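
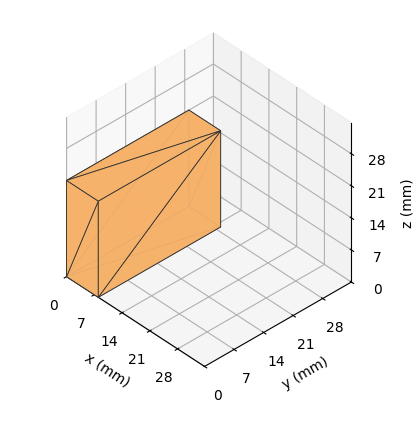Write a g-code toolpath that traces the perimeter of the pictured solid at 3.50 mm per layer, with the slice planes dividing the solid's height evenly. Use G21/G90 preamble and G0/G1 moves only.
Reading the render: the shape is a rectangular box, roughly 8 × 29 mm footprint and 21 mm tall (dimensions read to the nearest mm from the axis ticks). For the g-code, the solid's height is divided into equal slices at the stated Δz and each level perimeter traced with G1 moves after a G0 lift.

; perimeter-only toolpath
G21 ; units = mm
G90 ; absolute positioning
G28 ; home
; layer 1
G0 Z3.50
G0 X0.00 Y0.00
G1 X8.00 Y0.00
G1 X8.00 Y29.00
G1 X0.00 Y29.00
G1 X0.00 Y0.00
; layer 2
G0 Z7.00
G0 X0.00 Y0.00
G1 X8.00 Y0.00
G1 X8.00 Y29.00
G1 X0.00 Y29.00
G1 X0.00 Y0.00
; layer 3
G0 Z10.50
G0 X0.00 Y0.00
G1 X8.00 Y0.00
G1 X8.00 Y29.00
G1 X0.00 Y29.00
G1 X0.00 Y0.00
; layer 4
G0 Z14.00
G0 X0.00 Y0.00
G1 X8.00 Y0.00
G1 X8.00 Y29.00
G1 X0.00 Y29.00
G1 X0.00 Y0.00
; layer 5
G0 Z17.50
G0 X0.00 Y0.00
G1 X8.00 Y0.00
G1 X8.00 Y29.00
G1 X0.00 Y29.00
G1 X0.00 Y0.00
; layer 6
G0 Z21.00
G0 X0.00 Y0.00
G1 X8.00 Y0.00
G1 X8.00 Y29.00
G1 X0.00 Y29.00
G1 X0.00 Y0.00
M2 ; end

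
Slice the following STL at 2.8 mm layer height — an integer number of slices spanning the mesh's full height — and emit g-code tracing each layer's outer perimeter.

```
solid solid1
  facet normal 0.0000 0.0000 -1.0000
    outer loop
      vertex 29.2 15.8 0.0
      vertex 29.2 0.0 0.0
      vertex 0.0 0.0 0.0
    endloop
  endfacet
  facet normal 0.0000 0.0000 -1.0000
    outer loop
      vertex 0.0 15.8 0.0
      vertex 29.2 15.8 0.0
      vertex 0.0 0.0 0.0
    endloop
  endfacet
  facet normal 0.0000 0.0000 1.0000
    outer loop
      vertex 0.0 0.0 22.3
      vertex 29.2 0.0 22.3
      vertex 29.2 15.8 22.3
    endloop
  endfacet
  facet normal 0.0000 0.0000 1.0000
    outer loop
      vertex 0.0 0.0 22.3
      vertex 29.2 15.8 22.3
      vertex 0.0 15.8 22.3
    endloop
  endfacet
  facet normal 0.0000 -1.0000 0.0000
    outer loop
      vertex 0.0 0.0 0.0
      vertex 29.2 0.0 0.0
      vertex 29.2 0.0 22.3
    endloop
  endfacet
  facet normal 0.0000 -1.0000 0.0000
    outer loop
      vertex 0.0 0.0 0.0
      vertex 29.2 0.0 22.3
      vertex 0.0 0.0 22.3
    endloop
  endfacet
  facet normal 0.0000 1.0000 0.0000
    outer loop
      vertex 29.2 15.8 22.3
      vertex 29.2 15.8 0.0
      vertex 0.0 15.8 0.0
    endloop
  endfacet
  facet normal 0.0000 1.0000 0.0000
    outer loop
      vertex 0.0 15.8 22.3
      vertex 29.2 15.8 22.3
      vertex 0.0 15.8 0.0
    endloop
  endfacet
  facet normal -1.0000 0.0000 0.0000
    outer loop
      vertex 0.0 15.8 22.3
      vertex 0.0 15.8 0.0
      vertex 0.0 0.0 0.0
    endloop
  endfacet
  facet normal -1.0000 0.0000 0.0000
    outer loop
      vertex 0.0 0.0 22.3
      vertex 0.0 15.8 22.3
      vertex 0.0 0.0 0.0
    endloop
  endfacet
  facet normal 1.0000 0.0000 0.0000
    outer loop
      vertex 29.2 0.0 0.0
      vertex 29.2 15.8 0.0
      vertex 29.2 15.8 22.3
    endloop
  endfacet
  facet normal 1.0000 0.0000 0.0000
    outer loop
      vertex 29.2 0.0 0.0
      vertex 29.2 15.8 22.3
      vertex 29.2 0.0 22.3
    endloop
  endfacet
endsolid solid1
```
; perimeter-only toolpath
G21 ; units = mm
G90 ; absolute positioning
G28 ; home
; layer 1
G0 Z2.8
G0 X0.0 Y0.0
G1 X29.2 Y0.0
G1 X29.2 Y15.8
G1 X0.0 Y15.8
G1 X0.0 Y0.0
; layer 2
G0 Z5.6
G0 X0.0 Y0.0
G1 X29.2 Y0.0
G1 X29.2 Y15.8
G1 X0.0 Y15.8
G1 X0.0 Y0.0
; layer 3
G0 Z8.4
G0 X0.0 Y0.0
G1 X29.2 Y0.0
G1 X29.2 Y15.8
G1 X0.0 Y15.8
G1 X0.0 Y0.0
; layer 4
G0 Z11.2
G0 X0.0 Y0.0
G1 X29.2 Y0.0
G1 X29.2 Y15.8
G1 X0.0 Y15.8
G1 X0.0 Y0.0
; layer 5
G0 Z13.9
G0 X0.0 Y0.0
G1 X29.2 Y0.0
G1 X29.2 Y15.8
G1 X0.0 Y15.8
G1 X0.0 Y0.0
; layer 6
G0 Z16.7
G0 X0.0 Y0.0
G1 X29.2 Y0.0
G1 X29.2 Y15.8
G1 X0.0 Y15.8
G1 X0.0 Y0.0
; layer 7
G0 Z19.5
G0 X0.0 Y0.0
G1 X29.2 Y0.0
G1 X29.2 Y15.8
G1 X0.0 Y15.8
G1 X0.0 Y0.0
; layer 8
G0 Z22.3
G0 X0.0 Y0.0
G1 X29.2 Y0.0
G1 X29.2 Y15.8
G1 X0.0 Y15.8
G1 X0.0 Y0.0
M2 ; end

The solid is a rectangular box, roughly 29.2 × 15.8 mm footprint and 22.3 mm tall. Slicing at Δz = 2.8 mm — 8 equal slices spanning the solid's height, so layer i sits at z = i·h/8 — gives 8 non-empty perimeters. Each is a 4-segment closed polygon; G0 lifts to the layer z and rapids to the start vertex, then G1 traces the edges.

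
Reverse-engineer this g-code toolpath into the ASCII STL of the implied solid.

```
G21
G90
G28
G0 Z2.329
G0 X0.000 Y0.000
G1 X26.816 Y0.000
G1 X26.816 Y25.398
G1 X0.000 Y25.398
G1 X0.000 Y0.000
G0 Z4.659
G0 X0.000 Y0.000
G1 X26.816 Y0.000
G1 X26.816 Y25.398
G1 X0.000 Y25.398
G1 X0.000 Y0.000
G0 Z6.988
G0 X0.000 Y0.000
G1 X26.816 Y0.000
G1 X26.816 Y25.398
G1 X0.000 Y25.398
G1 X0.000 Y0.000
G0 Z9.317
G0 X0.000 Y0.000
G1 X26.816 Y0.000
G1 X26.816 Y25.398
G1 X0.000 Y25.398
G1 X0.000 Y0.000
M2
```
solid part
  facet normal 0.0000 0.0000 -1.0000
    outer loop
      vertex 26.816 25.398 0.000
      vertex 26.816 0.000 0.000
      vertex 0.000 0.000 0.000
    endloop
  endfacet
  facet normal 0.0000 0.0000 -1.0000
    outer loop
      vertex 0.000 25.398 0.000
      vertex 26.816 25.398 0.000
      vertex 0.000 0.000 0.000
    endloop
  endfacet
  facet normal 0.0000 0.0000 1.0000
    outer loop
      vertex 0.000 0.000 9.317
      vertex 26.816 0.000 9.317
      vertex 26.816 25.398 9.317
    endloop
  endfacet
  facet normal 0.0000 0.0000 1.0000
    outer loop
      vertex 0.000 0.000 9.317
      vertex 26.816 25.398 9.317
      vertex 0.000 25.398 9.317
    endloop
  endfacet
  facet normal 0.0000 -1.0000 0.0000
    outer loop
      vertex 0.000 0.000 0.000
      vertex 26.816 0.000 0.000
      vertex 26.816 0.000 9.317
    endloop
  endfacet
  facet normal 0.0000 -1.0000 0.0000
    outer loop
      vertex 0.000 0.000 0.000
      vertex 26.816 0.000 9.317
      vertex 0.000 0.000 9.317
    endloop
  endfacet
  facet normal 0.0000 1.0000 0.0000
    outer loop
      vertex 26.816 25.398 9.317
      vertex 26.816 25.398 0.000
      vertex 0.000 25.398 0.000
    endloop
  endfacet
  facet normal 0.0000 1.0000 0.0000
    outer loop
      vertex 0.000 25.398 9.317
      vertex 26.816 25.398 9.317
      vertex 0.000 25.398 0.000
    endloop
  endfacet
  facet normal -1.0000 0.0000 0.0000
    outer loop
      vertex 0.000 25.398 9.317
      vertex 0.000 25.398 0.000
      vertex 0.000 0.000 0.000
    endloop
  endfacet
  facet normal -1.0000 0.0000 0.0000
    outer loop
      vertex 0.000 0.000 9.317
      vertex 0.000 25.398 9.317
      vertex 0.000 0.000 0.000
    endloop
  endfacet
  facet normal 1.0000 0.0000 0.0000
    outer loop
      vertex 26.816 0.000 0.000
      vertex 26.816 25.398 0.000
      vertex 26.816 25.398 9.317
    endloop
  endfacet
  facet normal 1.0000 0.0000 0.0000
    outer loop
      vertex 26.816 0.000 0.000
      vertex 26.816 25.398 9.317
      vertex 26.816 0.000 9.317
    endloop
  endfacet
endsolid part

The G0 Z moves step by Δz≈2.329 mm. Every layer's G1 loop is the same polygon, so the solid is a straight extrusion of it from z=0 to z≈9.32. Closing with flat bottom and top caps and triangulating gives 12 facets — a rectangular box, roughly 26.8 × 25.4 mm footprint and 9.32 mm tall.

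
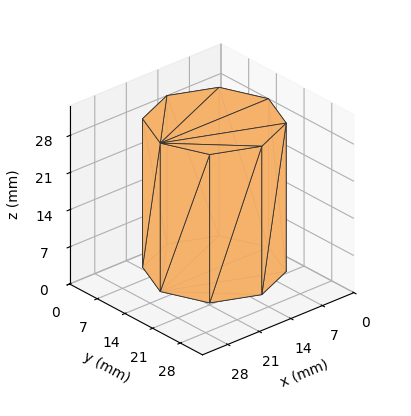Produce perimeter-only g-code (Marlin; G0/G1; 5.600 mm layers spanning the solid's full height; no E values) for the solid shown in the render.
Reading the render: the shape is a regular 8-sided prism (a cylinder approximated with 8 flat sides), circumscribed radius ≈ 12 mm, height ≈ 28 mm (dimensions read to the nearest mm from the axis ticks). For the g-code, the solid's height is divided into equal slices at the stated Δz and each level perimeter traced with G1 moves after a G0 lift.

; perimeter-only toolpath
G21 ; units = mm
G90 ; absolute positioning
G28 ; home
; layer 1
G0 Z5.600
G0 X24.000 Y12.000
G1 X20.485 Y20.485
G1 X12.000 Y24.000
G1 X3.515 Y20.485
G1 X0.000 Y12.000
G1 X3.515 Y3.515
G1 X12.000 Y0.000
G1 X20.485 Y3.515
G1 X24.000 Y12.000
; layer 2
G0 Z11.200
G0 X24.000 Y12.000
G1 X20.485 Y20.485
G1 X12.000 Y24.000
G1 X3.515 Y20.485
G1 X0.000 Y12.000
G1 X3.515 Y3.515
G1 X12.000 Y0.000
G1 X20.485 Y3.515
G1 X24.000 Y12.000
; layer 3
G0 Z16.800
G0 X24.000 Y12.000
G1 X20.485 Y20.485
G1 X12.000 Y24.000
G1 X3.515 Y20.485
G1 X0.000 Y12.000
G1 X3.515 Y3.515
G1 X12.000 Y0.000
G1 X20.485 Y3.515
G1 X24.000 Y12.000
; layer 4
G0 Z22.400
G0 X24.000 Y12.000
G1 X20.485 Y20.485
G1 X12.000 Y24.000
G1 X3.515 Y20.485
G1 X0.000 Y12.000
G1 X3.515 Y3.515
G1 X12.000 Y0.000
G1 X20.485 Y3.515
G1 X24.000 Y12.000
; layer 5
G0 Z28.000
G0 X24.000 Y12.000
G1 X20.485 Y20.485
G1 X12.000 Y24.000
G1 X3.515 Y20.485
G1 X0.000 Y12.000
G1 X3.515 Y3.515
G1 X12.000 Y0.000
G1 X20.485 Y3.515
G1 X24.000 Y12.000
M2 ; end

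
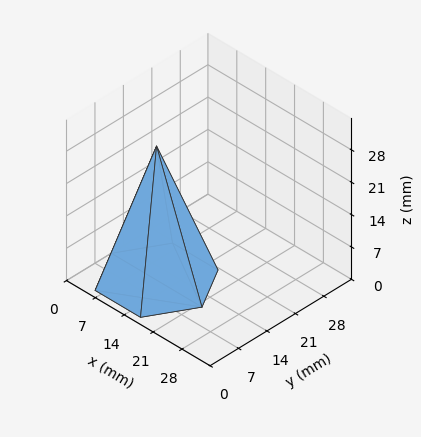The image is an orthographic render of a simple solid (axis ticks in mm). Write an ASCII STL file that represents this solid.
Reading the render: the shape is a regular 6-sided pyramid, base circumscribed radius ≈ 11 mm, apex at z ≈ 29 mm (dimensions read to the nearest mm from the axis ticks). For the STL, each face is triangulated and given an outward normal.

solid part
  facet normal 0.0000 0.0000 -1.0000
    outer loop
      vertex 5.50 20.53 0.00
      vertex 16.50 20.53 0.00
      vertex 22.00 11.00 0.00
    endloop
  endfacet
  facet normal 0.0000 0.0000 -1.0000
    outer loop
      vertex 0.00 11.00 0.00
      vertex 5.50 20.53 0.00
      vertex 22.00 11.00 0.00
    endloop
  endfacet
  facet normal 0.0000 0.0000 -1.0000
    outer loop
      vertex 5.50 1.47 0.00
      vertex 0.00 11.00 0.00
      vertex 22.00 11.00 0.00
    endloop
  endfacet
  facet normal 0.0000 0.0000 -1.0000
    outer loop
      vertex 16.50 1.47 0.00
      vertex 5.50 1.47 0.00
      vertex 22.00 11.00 0.00
    endloop
  endfacet
  facet normal 0.8228 0.4749 0.3121
    outer loop
      vertex 22.00 11.00 0.00
      vertex 16.50 20.53 0.00
      vertex 11.00 11.00 29.00
    endloop
  endfacet
  facet normal 0.0000 0.9500 0.3122
    outer loop
      vertex 16.50 20.53 0.00
      vertex 5.50 20.53 0.00
      vertex 11.00 11.00 29.00
    endloop
  endfacet
  facet normal -0.8228 0.4749 0.3121
    outer loop
      vertex 5.50 20.53 0.00
      vertex 0.00 11.00 0.00
      vertex 11.00 11.00 29.00
    endloop
  endfacet
  facet normal -0.8228 -0.4749 0.3121
    outer loop
      vertex 0.00 11.00 0.00
      vertex 5.50 1.47 0.00
      vertex 11.00 11.00 29.00
    endloop
  endfacet
  facet normal 0.0000 -0.9500 0.3122
    outer loop
      vertex 5.50 1.47 0.00
      vertex 16.50 1.47 0.00
      vertex 11.00 11.00 29.00
    endloop
  endfacet
  facet normal 0.8228 -0.4749 0.3121
    outer loop
      vertex 16.50 1.47 0.00
      vertex 22.00 11.00 0.00
      vertex 11.00 11.00 29.00
    endloop
  endfacet
endsolid part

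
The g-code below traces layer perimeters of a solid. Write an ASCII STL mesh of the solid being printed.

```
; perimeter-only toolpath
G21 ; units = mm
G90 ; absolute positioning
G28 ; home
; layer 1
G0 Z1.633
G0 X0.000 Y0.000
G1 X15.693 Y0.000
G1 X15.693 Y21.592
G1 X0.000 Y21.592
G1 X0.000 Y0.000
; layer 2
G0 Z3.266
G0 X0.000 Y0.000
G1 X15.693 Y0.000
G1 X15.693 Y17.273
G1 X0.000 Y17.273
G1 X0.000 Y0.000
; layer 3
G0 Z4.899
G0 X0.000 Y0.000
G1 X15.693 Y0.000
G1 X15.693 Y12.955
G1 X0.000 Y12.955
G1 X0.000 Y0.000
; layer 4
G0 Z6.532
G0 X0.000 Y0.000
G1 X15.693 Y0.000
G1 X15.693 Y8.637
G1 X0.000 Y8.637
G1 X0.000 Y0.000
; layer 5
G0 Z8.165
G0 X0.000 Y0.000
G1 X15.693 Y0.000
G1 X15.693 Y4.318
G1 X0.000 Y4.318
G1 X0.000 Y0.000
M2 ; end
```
solid part
  facet normal 0.0000 0.0000 -1.0000
    outer loop
      vertex 15.693 25.910 0.000
      vertex 15.693 0.000 0.000
      vertex 0.000 0.000 0.000
    endloop
  endfacet
  facet normal 0.0000 0.0000 -1.0000
    outer loop
      vertex 0.000 25.910 0.000
      vertex 15.693 25.910 0.000
      vertex 0.000 0.000 0.000
    endloop
  endfacet
  facet normal 0.0000 -1.0000 0.0000
    outer loop
      vertex 0.000 0.000 0.000
      vertex 15.693 0.000 0.000
      vertex 15.693 0.000 9.798
    endloop
  endfacet
  facet normal 0.0000 -1.0000 0.0000
    outer loop
      vertex 0.000 0.000 0.000
      vertex 15.693 0.000 9.798
      vertex 0.000 0.000 9.798
    endloop
  endfacet
  facet normal 0.0000 0.3537 0.9354
    outer loop
      vertex 0.000 0.000 9.798
      vertex 15.693 0.000 9.798
      vertex 15.693 25.910 0.000
    endloop
  endfacet
  facet normal 0.0000 0.3537 0.9354
    outer loop
      vertex 0.000 0.000 9.798
      vertex 15.693 25.910 0.000
      vertex 0.000 25.910 0.000
    endloop
  endfacet
  facet normal -1.0000 0.0000 0.0000
    outer loop
      vertex 0.000 0.000 9.798
      vertex 0.000 25.910 0.000
      vertex 0.000 0.000 0.000
    endloop
  endfacet
  facet normal 1.0000 0.0000 0.0000
    outer loop
      vertex 15.693 0.000 0.000
      vertex 15.693 25.910 0.000
      vertex 15.693 0.000 9.798
    endloop
  endfacet
endsolid part

The G0 Z moves step by Δz≈1.633 mm. The G1 loops shrink linearly with z, so the solid tapers from its base footprint up to z≈9.8. Closing with a flat bottom cap and the tapered top and triangulating gives 8 facets — a wedge (ramp): 15.7 × 25.9 mm base, rising to 9.8 mm along the y=0 edge and sloping linearly to z=0 at y=25.9.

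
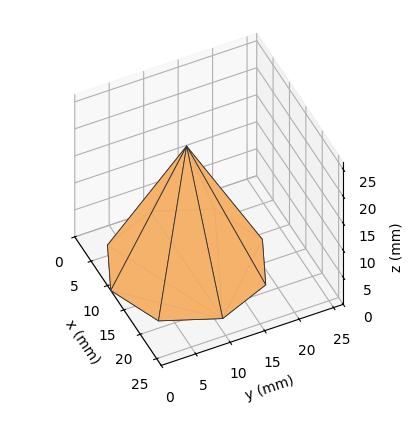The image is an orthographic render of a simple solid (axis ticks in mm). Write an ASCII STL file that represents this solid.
Reading the render: the shape is a regular 8-sided pyramid, base circumscribed radius ≈ 11 mm, apex at z ≈ 22 mm (dimensions read to the nearest mm from the axis ticks). For the STL, each face is triangulated and given an outward normal.

solid part
  facet normal 0.0000 0.0000 -1.0000
    outer loop
      vertex 11.00 22.00 0.00
      vertex 18.78 18.78 0.00
      vertex 22.00 11.00 0.00
    endloop
  endfacet
  facet normal 0.0000 0.0000 -1.0000
    outer loop
      vertex 3.22 18.78 0.00
      vertex 11.00 22.00 0.00
      vertex 22.00 11.00 0.00
    endloop
  endfacet
  facet normal 0.0000 0.0000 -1.0000
    outer loop
      vertex 0.00 11.00 0.00
      vertex 3.22 18.78 0.00
      vertex 22.00 11.00 0.00
    endloop
  endfacet
  facet normal 0.0000 0.0000 -1.0000
    outer loop
      vertex 3.22 3.22 0.00
      vertex 0.00 11.00 0.00
      vertex 22.00 11.00 0.00
    endloop
  endfacet
  facet normal 0.0000 0.0000 -1.0000
    outer loop
      vertex 11.00 0.00 0.00
      vertex 3.22 3.22 0.00
      vertex 22.00 11.00 0.00
    endloop
  endfacet
  facet normal 0.0000 0.0000 -1.0000
    outer loop
      vertex 18.78 3.22 0.00
      vertex 11.00 0.00 0.00
      vertex 22.00 11.00 0.00
    endloop
  endfacet
  facet normal 0.8388 0.3472 0.4194
    outer loop
      vertex 22.00 11.00 0.00
      vertex 18.78 18.78 0.00
      vertex 11.00 11.00 22.00
    endloop
  endfacet
  facet normal 0.3472 0.8388 0.4194
    outer loop
      vertex 18.78 18.78 0.00
      vertex 11.00 22.00 0.00
      vertex 11.00 11.00 22.00
    endloop
  endfacet
  facet normal -0.3472 0.8388 0.4194
    outer loop
      vertex 11.00 22.00 0.00
      vertex 3.22 18.78 0.00
      vertex 11.00 11.00 22.00
    endloop
  endfacet
  facet normal -0.8388 0.3472 0.4194
    outer loop
      vertex 3.22 18.78 0.00
      vertex 0.00 11.00 0.00
      vertex 11.00 11.00 22.00
    endloop
  endfacet
  facet normal -0.8388 -0.3472 0.4194
    outer loop
      vertex 0.00 11.00 0.00
      vertex 3.22 3.22 0.00
      vertex 11.00 11.00 22.00
    endloop
  endfacet
  facet normal -0.3472 -0.8388 0.4194
    outer loop
      vertex 3.22 3.22 0.00
      vertex 11.00 0.00 0.00
      vertex 11.00 11.00 22.00
    endloop
  endfacet
  facet normal 0.3472 -0.8388 0.4194
    outer loop
      vertex 11.00 0.00 0.00
      vertex 18.78 3.22 0.00
      vertex 11.00 11.00 22.00
    endloop
  endfacet
  facet normal 0.8388 -0.3472 0.4194
    outer loop
      vertex 18.78 3.22 0.00
      vertex 22.00 11.00 0.00
      vertex 11.00 11.00 22.00
    endloop
  endfacet
endsolid part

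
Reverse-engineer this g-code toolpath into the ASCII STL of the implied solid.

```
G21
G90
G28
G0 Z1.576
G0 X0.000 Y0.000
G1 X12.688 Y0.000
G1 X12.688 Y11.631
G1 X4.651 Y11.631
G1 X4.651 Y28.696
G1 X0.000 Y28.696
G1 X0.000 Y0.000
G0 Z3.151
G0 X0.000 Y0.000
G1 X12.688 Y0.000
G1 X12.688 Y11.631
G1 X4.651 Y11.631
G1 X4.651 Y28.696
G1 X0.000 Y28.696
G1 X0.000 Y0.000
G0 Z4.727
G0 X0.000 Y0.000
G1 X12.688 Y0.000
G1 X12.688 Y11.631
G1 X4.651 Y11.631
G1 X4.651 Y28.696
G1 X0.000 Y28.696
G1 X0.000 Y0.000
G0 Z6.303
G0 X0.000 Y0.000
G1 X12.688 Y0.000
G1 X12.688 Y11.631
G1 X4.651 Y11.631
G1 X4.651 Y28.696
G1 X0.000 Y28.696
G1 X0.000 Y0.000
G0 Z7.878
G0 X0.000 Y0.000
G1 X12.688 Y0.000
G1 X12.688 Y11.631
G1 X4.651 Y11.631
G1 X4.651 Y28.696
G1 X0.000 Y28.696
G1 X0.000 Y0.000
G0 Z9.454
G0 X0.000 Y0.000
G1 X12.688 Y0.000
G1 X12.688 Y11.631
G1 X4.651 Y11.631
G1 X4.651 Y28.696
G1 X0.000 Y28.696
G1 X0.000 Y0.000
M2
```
solid part
  facet normal 0.0000 0.0000 -1.0000
    outer loop
      vertex 12.688 11.631 0.000
      vertex 12.688 0.000 0.000
      vertex 0.000 0.000 0.000
    endloop
  endfacet
  facet normal 0.0000 0.0000 -1.0000
    outer loop
      vertex 4.651 11.631 0.000
      vertex 12.688 11.631 0.000
      vertex 0.000 0.000 0.000
    endloop
  endfacet
  facet normal 0.0000 0.0000 -1.0000
    outer loop
      vertex 4.651 28.696 0.000
      vertex 4.651 11.631 0.000
      vertex 0.000 0.000 0.000
    endloop
  endfacet
  facet normal 0.0000 0.0000 -1.0000
    outer loop
      vertex 0.000 28.696 0.000
      vertex 4.651 28.696 0.000
      vertex 0.000 0.000 0.000
    endloop
  endfacet
  facet normal 0.0000 0.0000 1.0000
    outer loop
      vertex 0.000 0.000 9.454
      vertex 12.688 0.000 9.454
      vertex 12.688 11.631 9.454
    endloop
  endfacet
  facet normal 0.0000 0.0000 1.0000
    outer loop
      vertex 0.000 0.000 9.454
      vertex 12.688 11.631 9.454
      vertex 4.651 11.631 9.454
    endloop
  endfacet
  facet normal 0.0000 0.0000 1.0000
    outer loop
      vertex 0.000 0.000 9.454
      vertex 4.651 11.631 9.454
      vertex 4.651 28.696 9.454
    endloop
  endfacet
  facet normal 0.0000 0.0000 1.0000
    outer loop
      vertex 0.000 0.000 9.454
      vertex 4.651 28.696 9.454
      vertex 0.000 28.696 9.454
    endloop
  endfacet
  facet normal 0.0000 -1.0000 0.0000
    outer loop
      vertex 0.000 0.000 0.000
      vertex 12.688 0.000 0.000
      vertex 12.688 0.000 9.454
    endloop
  endfacet
  facet normal 0.0000 -1.0000 0.0000
    outer loop
      vertex 0.000 0.000 0.000
      vertex 12.688 0.000 9.454
      vertex 0.000 0.000 9.454
    endloop
  endfacet
  facet normal 1.0000 0.0000 0.0000
    outer loop
      vertex 12.688 0.000 0.000
      vertex 12.688 11.631 0.000
      vertex 12.688 11.631 9.454
    endloop
  endfacet
  facet normal 1.0000 0.0000 0.0000
    outer loop
      vertex 12.688 0.000 0.000
      vertex 12.688 11.631 9.454
      vertex 12.688 0.000 9.454
    endloop
  endfacet
  facet normal 0.0000 1.0000 0.0000
    outer loop
      vertex 12.688 11.631 0.000
      vertex 4.651 11.631 0.000
      vertex 4.651 11.631 9.454
    endloop
  endfacet
  facet normal 0.0000 1.0000 0.0000
    outer loop
      vertex 12.688 11.631 0.000
      vertex 4.651 11.631 9.454
      vertex 12.688 11.631 9.454
    endloop
  endfacet
  facet normal 1.0000 0.0000 0.0000
    outer loop
      vertex 4.651 11.631 0.000
      vertex 4.651 28.696 0.000
      vertex 4.651 28.696 9.454
    endloop
  endfacet
  facet normal 1.0000 0.0000 0.0000
    outer loop
      vertex 4.651 11.631 0.000
      vertex 4.651 28.696 9.454
      vertex 4.651 11.631 9.454
    endloop
  endfacet
  facet normal 0.0000 1.0000 0.0000
    outer loop
      vertex 4.651 28.696 0.000
      vertex 0.000 28.696 0.000
      vertex 0.000 28.696 9.454
    endloop
  endfacet
  facet normal 0.0000 1.0000 0.0000
    outer loop
      vertex 4.651 28.696 0.000
      vertex 0.000 28.696 9.454
      vertex 4.651 28.696 9.454
    endloop
  endfacet
  facet normal -1.0000 0.0000 0.0000
    outer loop
      vertex 0.000 28.696 0.000
      vertex 0.000 0.000 0.000
      vertex 0.000 0.000 9.454
    endloop
  endfacet
  facet normal -1.0000 0.0000 0.0000
    outer loop
      vertex 0.000 28.696 0.000
      vertex 0.000 0.000 9.454
      vertex 0.000 28.696 9.454
    endloop
  endfacet
endsolid part

The G0 Z moves step by Δz≈1.576 mm. Every layer's G1 loop is the same polygon, so the solid is a straight extrusion of it from z=0 to z≈9.45. Closing with flat bottom and top caps and triangulating gives 20 facets — an L-shaped prism: outer 12.7 × 28.7 mm, arm thicknesses ≈ 11.6 mm (horizontal) and 4.65 mm (vertical), extruded 9.45 mm in z.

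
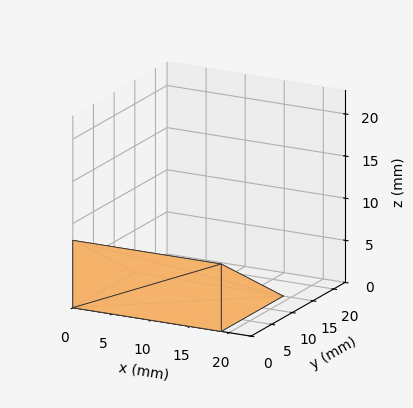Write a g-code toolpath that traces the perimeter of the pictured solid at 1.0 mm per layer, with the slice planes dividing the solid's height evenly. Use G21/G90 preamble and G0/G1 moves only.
Reading the render: the shape is a wedge (ramp): 19 × 15 mm base, rising to 8 mm along the y=0 edge and sloping linearly to z=0 at y=15 (dimensions read to the nearest mm from the axis ticks). For the g-code, the solid's height is divided into equal slices at the stated Δz and each level perimeter traced with G1 moves after a G0 lift.

; perimeter-only toolpath
G21 ; units = mm
G90 ; absolute positioning
G28 ; home
; layer 1
G0 Z1.0
G0 X0.0 Y0.0
G1 X19.0 Y0.0
G1 X19.0 Y13.1
G1 X0.0 Y13.1
G1 X0.0 Y0.0
; layer 2
G0 Z2.0
G0 X0.0 Y0.0
G1 X19.0 Y0.0
G1 X19.0 Y11.2
G1 X0.0 Y11.2
G1 X0.0 Y0.0
; layer 3
G0 Z3.0
G0 X0.0 Y0.0
G1 X19.0 Y0.0
G1 X19.0 Y9.4
G1 X0.0 Y9.4
G1 X0.0 Y0.0
; layer 4
G0 Z4.0
G0 X0.0 Y0.0
G1 X19.0 Y0.0
G1 X19.0 Y7.5
G1 X0.0 Y7.5
G1 X0.0 Y0.0
; layer 5
G0 Z5.0
G0 X0.0 Y0.0
G1 X19.0 Y0.0
G1 X19.0 Y5.6
G1 X0.0 Y5.6
G1 X0.0 Y0.0
; layer 6
G0 Z6.0
G0 X0.0 Y0.0
G1 X19.0 Y0.0
G1 X19.0 Y3.8
G1 X0.0 Y3.8
G1 X0.0 Y0.0
; layer 7
G0 Z7.0
G0 X0.0 Y0.0
G1 X19.0 Y0.0
G1 X19.0 Y1.9
G1 X0.0 Y1.9
G1 X0.0 Y0.0
M2 ; end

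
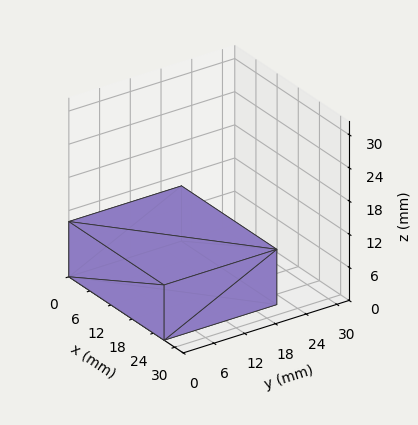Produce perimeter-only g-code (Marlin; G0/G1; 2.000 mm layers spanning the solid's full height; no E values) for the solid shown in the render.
Reading the render: the shape is a rectangular box, roughly 27 × 22 mm footprint and 10 mm tall (dimensions read to the nearest mm from the axis ticks). For the g-code, the solid's height is divided into equal slices at the stated Δz and each level perimeter traced with G1 moves after a G0 lift.

; perimeter-only toolpath
G21 ; units = mm
G90 ; absolute positioning
G28 ; home
; layer 1
G0 Z2.000
G0 X0.000 Y0.000
G1 X27.000 Y0.000
G1 X27.000 Y22.000
G1 X0.000 Y22.000
G1 X0.000 Y0.000
; layer 2
G0 Z4.000
G0 X0.000 Y0.000
G1 X27.000 Y0.000
G1 X27.000 Y22.000
G1 X0.000 Y22.000
G1 X0.000 Y0.000
; layer 3
G0 Z6.000
G0 X0.000 Y0.000
G1 X27.000 Y0.000
G1 X27.000 Y22.000
G1 X0.000 Y22.000
G1 X0.000 Y0.000
; layer 4
G0 Z8.000
G0 X0.000 Y0.000
G1 X27.000 Y0.000
G1 X27.000 Y22.000
G1 X0.000 Y22.000
G1 X0.000 Y0.000
; layer 5
G0 Z10.000
G0 X0.000 Y0.000
G1 X27.000 Y0.000
G1 X27.000 Y22.000
G1 X0.000 Y22.000
G1 X0.000 Y0.000
M2 ; end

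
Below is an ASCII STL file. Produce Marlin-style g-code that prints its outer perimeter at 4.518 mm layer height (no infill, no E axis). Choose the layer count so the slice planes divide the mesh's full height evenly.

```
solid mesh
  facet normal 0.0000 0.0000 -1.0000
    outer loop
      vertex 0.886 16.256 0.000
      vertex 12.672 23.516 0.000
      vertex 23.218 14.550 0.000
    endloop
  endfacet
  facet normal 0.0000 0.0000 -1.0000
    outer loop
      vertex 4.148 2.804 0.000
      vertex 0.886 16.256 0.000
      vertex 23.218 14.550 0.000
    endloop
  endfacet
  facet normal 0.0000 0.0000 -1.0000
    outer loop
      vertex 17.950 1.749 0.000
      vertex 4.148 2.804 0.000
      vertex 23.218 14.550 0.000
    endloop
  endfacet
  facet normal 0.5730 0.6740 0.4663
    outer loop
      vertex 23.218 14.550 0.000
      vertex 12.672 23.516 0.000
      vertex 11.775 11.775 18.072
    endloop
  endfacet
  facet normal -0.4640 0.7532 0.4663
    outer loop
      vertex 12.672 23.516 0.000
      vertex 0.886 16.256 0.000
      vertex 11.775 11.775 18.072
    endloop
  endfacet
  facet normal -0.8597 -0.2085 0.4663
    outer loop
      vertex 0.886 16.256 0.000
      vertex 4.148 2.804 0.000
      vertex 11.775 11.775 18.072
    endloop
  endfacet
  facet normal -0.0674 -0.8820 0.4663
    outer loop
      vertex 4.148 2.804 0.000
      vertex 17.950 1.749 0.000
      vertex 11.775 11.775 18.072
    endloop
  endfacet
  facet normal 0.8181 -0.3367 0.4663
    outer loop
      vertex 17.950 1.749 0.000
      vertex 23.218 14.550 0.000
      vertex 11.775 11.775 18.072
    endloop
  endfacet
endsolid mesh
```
; perimeter-only toolpath
G21 ; units = mm
G90 ; absolute positioning
G28 ; home
; layer 1
G0 Z4.518
G0 X20.357 Y13.856
G1 X12.448 Y20.581
G1 X3.608 Y15.136
G1 X6.055 Y5.047
G1 X16.406 Y4.255
G1 X20.357 Y13.856
; layer 2
G0 Z9.036
G0 X17.497 Y13.163
G1 X12.224 Y17.645
G1 X6.330 Y14.015
G1 X7.962 Y7.290
G1 X14.863 Y6.762
G1 X17.497 Y13.163
; layer 3
G0 Z13.554
G0 X14.636 Y12.469
G1 X11.999 Y14.710
G1 X9.053 Y12.895
G1 X9.868 Y9.532
G1 X13.319 Y9.269
G1 X14.636 Y12.469
M2 ; end

The solid is a regular 5-sided pyramid, base circumscribed radius ≈ 11.8 mm, apex at z ≈ 18.1 mm. Slicing at Δz = 4.518 mm — 4 equal slices spanning the solid's height, so layer i sits at z = i·h/4 — gives 3 non-empty perimeters. Each is a 5-segment closed polygon; G0 lifts to the layer z and rapids to the start vertex, then G1 traces the edges. The cross-section shrinks linearly with z (the slice at the apex is degenerate and omitted).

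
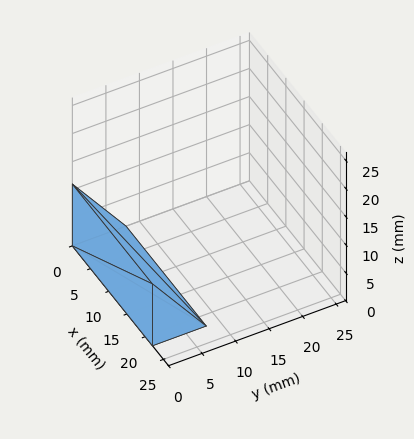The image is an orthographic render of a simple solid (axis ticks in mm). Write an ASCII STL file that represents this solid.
Reading the render: the shape is a wedge (ramp): 22 × 8 mm base, rising to 11 mm along the y=0 edge and sloping linearly to z=0 at y=8 (dimensions read to the nearest mm from the axis ticks). For the STL, each face is triangulated and given an outward normal.

solid part
  facet normal 0.0000 0.0000 -1.0000
    outer loop
      vertex 22.0 8.0 0.0
      vertex 22.0 0.0 0.0
      vertex 0.0 0.0 0.0
    endloop
  endfacet
  facet normal 0.0000 0.0000 -1.0000
    outer loop
      vertex 0.0 8.0 0.0
      vertex 22.0 8.0 0.0
      vertex 0.0 0.0 0.0
    endloop
  endfacet
  facet normal 0.0000 -1.0000 0.0000
    outer loop
      vertex 0.0 0.0 0.0
      vertex 22.0 0.0 0.0
      vertex 22.0 0.0 11.0
    endloop
  endfacet
  facet normal 0.0000 -1.0000 0.0000
    outer loop
      vertex 0.0 0.0 0.0
      vertex 22.0 0.0 11.0
      vertex 0.0 0.0 11.0
    endloop
  endfacet
  facet normal 0.0000 0.8087 0.5882
    outer loop
      vertex 0.0 0.0 11.0
      vertex 22.0 0.0 11.0
      vertex 22.0 8.0 0.0
    endloop
  endfacet
  facet normal 0.0000 0.8087 0.5882
    outer loop
      vertex 0.0 0.0 11.0
      vertex 22.0 8.0 0.0
      vertex 0.0 8.0 0.0
    endloop
  endfacet
  facet normal -1.0000 0.0000 0.0000
    outer loop
      vertex 0.0 0.0 11.0
      vertex 0.0 8.0 0.0
      vertex 0.0 0.0 0.0
    endloop
  endfacet
  facet normal 1.0000 0.0000 0.0000
    outer loop
      vertex 22.0 0.0 0.0
      vertex 22.0 8.0 0.0
      vertex 22.0 0.0 11.0
    endloop
  endfacet
endsolid part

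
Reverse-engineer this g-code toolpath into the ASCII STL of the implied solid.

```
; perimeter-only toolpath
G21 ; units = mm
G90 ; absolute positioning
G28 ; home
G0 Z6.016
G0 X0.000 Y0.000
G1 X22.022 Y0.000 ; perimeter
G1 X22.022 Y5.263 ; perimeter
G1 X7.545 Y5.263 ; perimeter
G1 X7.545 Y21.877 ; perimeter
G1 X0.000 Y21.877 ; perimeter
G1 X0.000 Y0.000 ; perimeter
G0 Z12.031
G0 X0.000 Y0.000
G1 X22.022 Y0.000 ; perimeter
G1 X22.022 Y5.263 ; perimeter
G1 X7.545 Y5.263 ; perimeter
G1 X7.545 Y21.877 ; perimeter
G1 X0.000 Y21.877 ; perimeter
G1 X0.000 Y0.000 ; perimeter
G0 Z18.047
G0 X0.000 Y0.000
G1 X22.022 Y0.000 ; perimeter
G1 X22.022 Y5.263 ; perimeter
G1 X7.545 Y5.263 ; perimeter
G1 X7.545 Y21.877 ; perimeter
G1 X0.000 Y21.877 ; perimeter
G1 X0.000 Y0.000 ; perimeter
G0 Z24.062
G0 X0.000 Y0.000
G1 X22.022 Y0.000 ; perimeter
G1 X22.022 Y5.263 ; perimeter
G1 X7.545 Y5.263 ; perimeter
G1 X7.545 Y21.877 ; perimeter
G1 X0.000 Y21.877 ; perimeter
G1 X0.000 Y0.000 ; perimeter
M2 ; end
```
solid part
  facet normal 0.0000 0.0000 -1.0000
    outer loop
      vertex 22.022 5.263 0.000
      vertex 22.022 0.000 0.000
      vertex 0.000 0.000 0.000
    endloop
  endfacet
  facet normal 0.0000 0.0000 -1.0000
    outer loop
      vertex 7.545 5.263 0.000
      vertex 22.022 5.263 0.000
      vertex 0.000 0.000 0.000
    endloop
  endfacet
  facet normal 0.0000 0.0000 -1.0000
    outer loop
      vertex 7.545 21.877 0.000
      vertex 7.545 5.263 0.000
      vertex 0.000 0.000 0.000
    endloop
  endfacet
  facet normal 0.0000 0.0000 -1.0000
    outer loop
      vertex 0.000 21.877 0.000
      vertex 7.545 21.877 0.000
      vertex 0.000 0.000 0.000
    endloop
  endfacet
  facet normal 0.0000 0.0000 1.0000
    outer loop
      vertex 0.000 0.000 24.062
      vertex 22.022 0.000 24.062
      vertex 22.022 5.263 24.062
    endloop
  endfacet
  facet normal 0.0000 0.0000 1.0000
    outer loop
      vertex 0.000 0.000 24.062
      vertex 22.022 5.263 24.062
      vertex 7.545 5.263 24.062
    endloop
  endfacet
  facet normal 0.0000 0.0000 1.0000
    outer loop
      vertex 0.000 0.000 24.062
      vertex 7.545 5.263 24.062
      vertex 7.545 21.877 24.062
    endloop
  endfacet
  facet normal 0.0000 0.0000 1.0000
    outer loop
      vertex 0.000 0.000 24.062
      vertex 7.545 21.877 24.062
      vertex 0.000 21.877 24.062
    endloop
  endfacet
  facet normal 0.0000 -1.0000 0.0000
    outer loop
      vertex 0.000 0.000 0.000
      vertex 22.022 0.000 0.000
      vertex 22.022 0.000 24.062
    endloop
  endfacet
  facet normal 0.0000 -1.0000 0.0000
    outer loop
      vertex 0.000 0.000 0.000
      vertex 22.022 0.000 24.062
      vertex 0.000 0.000 24.062
    endloop
  endfacet
  facet normal 1.0000 0.0000 0.0000
    outer loop
      vertex 22.022 0.000 0.000
      vertex 22.022 5.263 0.000
      vertex 22.022 5.263 24.062
    endloop
  endfacet
  facet normal 1.0000 0.0000 0.0000
    outer loop
      vertex 22.022 0.000 0.000
      vertex 22.022 5.263 24.062
      vertex 22.022 0.000 24.062
    endloop
  endfacet
  facet normal 0.0000 1.0000 0.0000
    outer loop
      vertex 22.022 5.263 0.000
      vertex 7.545 5.263 0.000
      vertex 7.545 5.263 24.062
    endloop
  endfacet
  facet normal 0.0000 1.0000 0.0000
    outer loop
      vertex 22.022 5.263 0.000
      vertex 7.545 5.263 24.062
      vertex 22.022 5.263 24.062
    endloop
  endfacet
  facet normal 1.0000 0.0000 0.0000
    outer loop
      vertex 7.545 5.263 0.000
      vertex 7.545 21.877 0.000
      vertex 7.545 21.877 24.062
    endloop
  endfacet
  facet normal 1.0000 0.0000 0.0000
    outer loop
      vertex 7.545 5.263 0.000
      vertex 7.545 21.877 24.062
      vertex 7.545 5.263 24.062
    endloop
  endfacet
  facet normal 0.0000 1.0000 0.0000
    outer loop
      vertex 7.545 21.877 0.000
      vertex 0.000 21.877 0.000
      vertex 0.000 21.877 24.062
    endloop
  endfacet
  facet normal 0.0000 1.0000 0.0000
    outer loop
      vertex 7.545 21.877 0.000
      vertex 0.000 21.877 24.062
      vertex 7.545 21.877 24.062
    endloop
  endfacet
  facet normal -1.0000 0.0000 0.0000
    outer loop
      vertex 0.000 21.877 0.000
      vertex 0.000 0.000 0.000
      vertex 0.000 0.000 24.062
    endloop
  endfacet
  facet normal -1.0000 0.0000 0.0000
    outer loop
      vertex 0.000 21.877 0.000
      vertex 0.000 0.000 24.062
      vertex 0.000 21.877 24.062
    endloop
  endfacet
endsolid part

The G0 Z moves step by Δz≈6.016 mm. Every layer's G1 loop is the same polygon, so the solid is a straight extrusion of it from z=0 to z≈24.1. Closing with flat bottom and top caps and triangulating gives 20 facets — an L-shaped prism: outer 22 × 21.9 mm, arm thicknesses ≈ 5.26 mm (horizontal) and 7.54 mm (vertical), extruded 24.1 mm in z.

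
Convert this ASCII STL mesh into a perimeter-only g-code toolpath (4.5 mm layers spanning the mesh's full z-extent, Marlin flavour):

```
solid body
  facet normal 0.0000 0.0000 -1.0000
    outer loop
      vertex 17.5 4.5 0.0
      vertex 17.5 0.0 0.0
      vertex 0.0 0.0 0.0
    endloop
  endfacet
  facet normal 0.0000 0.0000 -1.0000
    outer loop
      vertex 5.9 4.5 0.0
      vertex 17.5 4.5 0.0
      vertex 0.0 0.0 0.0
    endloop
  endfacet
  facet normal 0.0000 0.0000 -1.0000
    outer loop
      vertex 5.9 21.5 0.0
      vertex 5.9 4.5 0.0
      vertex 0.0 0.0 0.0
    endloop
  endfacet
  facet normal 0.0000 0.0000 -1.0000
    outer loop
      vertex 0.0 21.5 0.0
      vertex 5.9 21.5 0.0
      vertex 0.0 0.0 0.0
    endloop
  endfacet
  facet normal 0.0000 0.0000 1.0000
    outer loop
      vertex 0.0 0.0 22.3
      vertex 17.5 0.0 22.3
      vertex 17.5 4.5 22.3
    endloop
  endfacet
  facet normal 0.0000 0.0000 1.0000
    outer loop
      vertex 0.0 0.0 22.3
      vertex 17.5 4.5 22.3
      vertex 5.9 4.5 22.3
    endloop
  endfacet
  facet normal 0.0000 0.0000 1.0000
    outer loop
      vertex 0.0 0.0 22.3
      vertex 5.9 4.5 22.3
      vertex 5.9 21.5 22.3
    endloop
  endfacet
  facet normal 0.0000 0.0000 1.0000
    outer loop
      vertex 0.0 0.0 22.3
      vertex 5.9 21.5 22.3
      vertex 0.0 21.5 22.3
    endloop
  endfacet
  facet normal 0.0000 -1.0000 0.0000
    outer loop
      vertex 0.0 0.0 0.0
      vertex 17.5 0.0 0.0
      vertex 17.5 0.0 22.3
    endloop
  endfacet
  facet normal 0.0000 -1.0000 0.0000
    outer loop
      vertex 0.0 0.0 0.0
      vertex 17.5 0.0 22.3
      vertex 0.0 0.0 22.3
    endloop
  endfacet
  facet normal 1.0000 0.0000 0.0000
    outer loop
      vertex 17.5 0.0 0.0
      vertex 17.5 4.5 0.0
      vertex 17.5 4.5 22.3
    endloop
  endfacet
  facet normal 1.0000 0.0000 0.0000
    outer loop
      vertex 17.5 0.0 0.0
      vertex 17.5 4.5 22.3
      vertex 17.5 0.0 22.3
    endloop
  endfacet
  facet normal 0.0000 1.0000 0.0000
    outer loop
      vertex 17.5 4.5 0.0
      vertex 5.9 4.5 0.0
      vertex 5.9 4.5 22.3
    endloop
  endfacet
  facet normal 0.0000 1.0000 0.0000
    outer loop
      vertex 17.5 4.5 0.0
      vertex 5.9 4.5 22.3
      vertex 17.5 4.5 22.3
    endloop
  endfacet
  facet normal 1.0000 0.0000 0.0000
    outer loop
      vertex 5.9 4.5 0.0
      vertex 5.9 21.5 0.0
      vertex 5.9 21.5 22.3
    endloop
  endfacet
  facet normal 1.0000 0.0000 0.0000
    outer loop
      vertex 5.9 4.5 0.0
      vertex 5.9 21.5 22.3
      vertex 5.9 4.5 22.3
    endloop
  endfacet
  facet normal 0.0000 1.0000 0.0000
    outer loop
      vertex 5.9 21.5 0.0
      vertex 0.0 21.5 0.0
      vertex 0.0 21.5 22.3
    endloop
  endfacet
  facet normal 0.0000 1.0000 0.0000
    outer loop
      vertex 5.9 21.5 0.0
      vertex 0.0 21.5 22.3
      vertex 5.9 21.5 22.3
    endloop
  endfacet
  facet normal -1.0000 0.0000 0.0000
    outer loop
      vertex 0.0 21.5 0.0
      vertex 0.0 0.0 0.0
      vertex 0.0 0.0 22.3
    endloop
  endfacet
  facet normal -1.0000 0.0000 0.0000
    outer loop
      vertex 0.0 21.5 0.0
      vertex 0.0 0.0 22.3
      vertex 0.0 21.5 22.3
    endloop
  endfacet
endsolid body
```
; perimeter-only toolpath
G21 ; units = mm
G90 ; absolute positioning
G28 ; home
; layer 1
G0 Z4.5
G0 X0.0 Y0.0
G1 X17.5 Y0.0
G1 X17.5 Y4.5
G1 X5.9 Y4.5
G1 X5.9 Y21.5
G1 X0.0 Y21.5
G1 X0.0 Y0.0
; layer 2
G0 Z8.9
G0 X0.0 Y0.0
G1 X17.5 Y0.0
G1 X17.5 Y4.5
G1 X5.9 Y4.5
G1 X5.9 Y21.5
G1 X0.0 Y21.5
G1 X0.0 Y0.0
; layer 3
G0 Z13.4
G0 X0.0 Y0.0
G1 X17.5 Y0.0
G1 X17.5 Y4.5
G1 X5.9 Y4.5
G1 X5.9 Y21.5
G1 X0.0 Y21.5
G1 X0.0 Y0.0
; layer 4
G0 Z17.8
G0 X0.0 Y0.0
G1 X17.5 Y0.0
G1 X17.5 Y4.5
G1 X5.9 Y4.5
G1 X5.9 Y21.5
G1 X0.0 Y21.5
G1 X0.0 Y0.0
; layer 5
G0 Z22.3
G0 X0.0 Y0.0
G1 X17.5 Y0.0
G1 X17.5 Y4.5
G1 X5.9 Y4.5
G1 X5.9 Y21.5
G1 X0.0 Y21.5
G1 X0.0 Y0.0
M2 ; end

The solid is an L-shaped prism: outer 17.5 × 21.5 mm, arm thicknesses ≈ 4.5 mm (horizontal) and 5.9 mm (vertical), extruded 22.3 mm in z. Slicing at Δz = 4.5 mm — 5 equal slices spanning the solid's height, so layer i sits at z = i·h/5 — gives 5 non-empty perimeters. Each is a 6-segment closed polygon; G0 lifts to the layer z and rapids to the start vertex, then G1 traces the edges.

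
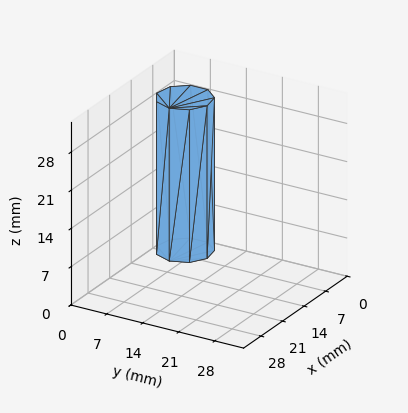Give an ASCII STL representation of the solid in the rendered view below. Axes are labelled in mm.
Reading the render: the shape is a regular 9-sided prism (a cylinder approximated with 9 flat sides), circumscribed radius ≈ 5 mm, height ≈ 28 mm (dimensions read to the nearest mm from the axis ticks). For the STL, each face is triangulated and given an outward normal.

solid part
  facet normal 0.0000 0.0000 -1.0000
    outer loop
      vertex 5.9 9.9 0.0
      vertex 8.8 8.2 0.0
      vertex 10.0 5.0 0.0
    endloop
  endfacet
  facet normal 0.0000 0.0000 -1.0000
    outer loop
      vertex 2.5 9.3 0.0
      vertex 5.9 9.9 0.0
      vertex 10.0 5.0 0.0
    endloop
  endfacet
  facet normal 0.0000 0.0000 -1.0000
    outer loop
      vertex 0.3 6.7 0.0
      vertex 2.5 9.3 0.0
      vertex 10.0 5.0 0.0
    endloop
  endfacet
  facet normal 0.0000 0.0000 -1.0000
    outer loop
      vertex 0.3 3.3 0.0
      vertex 0.3 6.7 0.0
      vertex 10.0 5.0 0.0
    endloop
  endfacet
  facet normal 0.0000 0.0000 -1.0000
    outer loop
      vertex 2.5 0.7 0.0
      vertex 0.3 3.3 0.0
      vertex 10.0 5.0 0.0
    endloop
  endfacet
  facet normal 0.0000 0.0000 -1.0000
    outer loop
      vertex 5.9 0.1 0.0
      vertex 2.5 0.7 0.0
      vertex 10.0 5.0 0.0
    endloop
  endfacet
  facet normal 0.0000 0.0000 -1.0000
    outer loop
      vertex 8.8 1.8 0.0
      vertex 5.9 0.1 0.0
      vertex 10.0 5.0 0.0
    endloop
  endfacet
  facet normal 0.0000 0.0000 1.0000
    outer loop
      vertex 10.0 5.0 28.0
      vertex 8.8 8.2 28.0
      vertex 5.9 9.9 28.0
    endloop
  endfacet
  facet normal 0.0000 0.0000 1.0000
    outer loop
      vertex 10.0 5.0 28.0
      vertex 5.9 9.9 28.0
      vertex 2.5 9.3 28.0
    endloop
  endfacet
  facet normal 0.0000 0.0000 1.0000
    outer loop
      vertex 10.0 5.0 28.0
      vertex 2.5 9.3 28.0
      vertex 0.3 6.7 28.0
    endloop
  endfacet
  facet normal 0.0000 0.0000 1.0000
    outer loop
      vertex 10.0 5.0 28.0
      vertex 0.3 6.7 28.0
      vertex 0.3 3.3 28.0
    endloop
  endfacet
  facet normal 0.0000 0.0000 1.0000
    outer loop
      vertex 10.0 5.0 28.0
      vertex 0.3 3.3 28.0
      vertex 2.5 0.7 28.0
    endloop
  endfacet
  facet normal 0.0000 0.0000 1.0000
    outer loop
      vertex 10.0 5.0 28.0
      vertex 2.5 0.7 28.0
      vertex 5.9 0.1 28.0
    endloop
  endfacet
  facet normal 0.0000 0.0000 1.0000
    outer loop
      vertex 10.0 5.0 28.0
      vertex 5.9 0.1 28.0
      vertex 8.8 1.8 28.0
    endloop
  endfacet
  facet normal 0.9363 0.3511 0.0000
    outer loop
      vertex 10.0 5.0 0.0
      vertex 8.8 8.2 0.0
      vertex 8.8 8.2 28.0
    endloop
  endfacet
  facet normal 0.9363 0.3511 0.0000
    outer loop
      vertex 10.0 5.0 0.0
      vertex 8.8 8.2 28.0
      vertex 10.0 5.0 28.0
    endloop
  endfacet
  facet normal 0.5057 0.8627 0.0000
    outer loop
      vertex 8.8 8.2 0.0
      vertex 5.9 9.9 0.0
      vertex 5.9 9.9 28.0
    endloop
  endfacet
  facet normal 0.5057 0.8627 0.0000
    outer loop
      vertex 8.8 8.2 0.0
      vertex 5.9 9.9 28.0
      vertex 8.8 8.2 28.0
    endloop
  endfacet
  facet normal -0.1738 0.9848 0.0000
    outer loop
      vertex 5.9 9.9 0.0
      vertex 2.5 9.3 0.0
      vertex 2.5 9.3 28.0
    endloop
  endfacet
  facet normal -0.1738 0.9848 0.0000
    outer loop
      vertex 5.9 9.9 0.0
      vertex 2.5 9.3 28.0
      vertex 5.9 9.9 28.0
    endloop
  endfacet
  facet normal -0.7634 0.6459 0.0000
    outer loop
      vertex 2.5 9.3 0.0
      vertex 0.3 6.7 0.0
      vertex 0.3 6.7 28.0
    endloop
  endfacet
  facet normal -0.7634 0.6459 0.0000
    outer loop
      vertex 2.5 9.3 0.0
      vertex 0.3 6.7 28.0
      vertex 2.5 9.3 28.0
    endloop
  endfacet
  facet normal -1.0000 0.0000 0.0000
    outer loop
      vertex 0.3 6.7 0.0
      vertex 0.3 3.3 0.0
      vertex 0.3 3.3 28.0
    endloop
  endfacet
  facet normal -1.0000 0.0000 0.0000
    outer loop
      vertex 0.3 6.7 0.0
      vertex 0.3 3.3 28.0
      vertex 0.3 6.7 28.0
    endloop
  endfacet
  facet normal -0.7634 -0.6459 0.0000
    outer loop
      vertex 0.3 3.3 0.0
      vertex 2.5 0.7 0.0
      vertex 2.5 0.7 28.0
    endloop
  endfacet
  facet normal -0.7634 -0.6459 0.0000
    outer loop
      vertex 0.3 3.3 0.0
      vertex 2.5 0.7 28.0
      vertex 0.3 3.3 28.0
    endloop
  endfacet
  facet normal -0.1738 -0.9848 0.0000
    outer loop
      vertex 2.5 0.7 0.0
      vertex 5.9 0.1 0.0
      vertex 5.9 0.1 28.0
    endloop
  endfacet
  facet normal -0.1738 -0.9848 0.0000
    outer loop
      vertex 2.5 0.7 0.0
      vertex 5.9 0.1 28.0
      vertex 2.5 0.7 28.0
    endloop
  endfacet
  facet normal 0.5057 -0.8627 0.0000
    outer loop
      vertex 5.9 0.1 0.0
      vertex 8.8 1.8 0.0
      vertex 8.8 1.8 28.0
    endloop
  endfacet
  facet normal 0.5057 -0.8627 0.0000
    outer loop
      vertex 5.9 0.1 0.0
      vertex 8.8 1.8 28.0
      vertex 5.9 0.1 28.0
    endloop
  endfacet
  facet normal 0.9363 -0.3511 0.0000
    outer loop
      vertex 8.8 1.8 0.0
      vertex 10.0 5.0 0.0
      vertex 10.0 5.0 28.0
    endloop
  endfacet
  facet normal 0.9363 -0.3511 0.0000
    outer loop
      vertex 8.8 1.8 0.0
      vertex 10.0 5.0 28.0
      vertex 8.8 1.8 28.0
    endloop
  endfacet
endsolid part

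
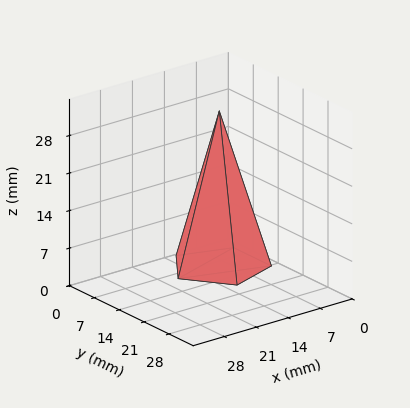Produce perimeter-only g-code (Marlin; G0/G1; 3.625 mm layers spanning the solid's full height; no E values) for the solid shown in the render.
Reading the render: the shape is a regular 5-sided pyramid, base circumscribed radius ≈ 9 mm, apex at z ≈ 29 mm (dimensions read to the nearest mm from the axis ticks). For the g-code, the solid's height is divided into equal slices at the stated Δz and each level perimeter traced with G1 moves after a G0 lift.

; perimeter-only toolpath
G21 ; units = mm
G90 ; absolute positioning
G28 ; home
; layer 1
G0 Z3.625
G0 X16.875 Y9.000
G1 X11.433 Y16.490
G1 X2.629 Y13.629
G1 X2.629 Y4.371
G1 X11.433 Y1.510
G1 X16.875 Y9.000
; layer 2
G0 Z7.250
G0 X15.750 Y9.000
G1 X11.086 Y15.420
G1 X3.539 Y12.967
G1 X3.539 Y5.032
G1 X11.086 Y2.580
G1 X15.750 Y9.000
; layer 3
G0 Z10.875
G0 X14.625 Y9.000
G1 X10.738 Y14.350
G1 X4.449 Y12.306
G1 X4.449 Y5.694
G1 X10.738 Y3.650
G1 X14.625 Y9.000
; layer 4
G0 Z14.500
G0 X13.500 Y9.000
G1 X10.390 Y13.280
G1 X5.359 Y11.645
G1 X5.359 Y6.355
G1 X10.390 Y4.720
G1 X13.500 Y9.000
; layer 5
G0 Z18.125
G0 X12.375 Y9.000
G1 X10.043 Y12.210
G1 X6.270 Y10.984
G1 X6.270 Y7.016
G1 X10.043 Y5.790
G1 X12.375 Y9.000
; layer 6
G0 Z21.750
G0 X11.250 Y9.000
G1 X9.695 Y11.140
G1 X7.180 Y10.322
G1 X7.180 Y7.678
G1 X9.695 Y6.860
G1 X11.250 Y9.000
; layer 7
G0 Z25.375
G0 X10.125 Y9.000
G1 X9.348 Y10.070
G1 X8.090 Y9.661
G1 X8.090 Y8.339
G1 X9.348 Y7.930
G1 X10.125 Y9.000
M2 ; end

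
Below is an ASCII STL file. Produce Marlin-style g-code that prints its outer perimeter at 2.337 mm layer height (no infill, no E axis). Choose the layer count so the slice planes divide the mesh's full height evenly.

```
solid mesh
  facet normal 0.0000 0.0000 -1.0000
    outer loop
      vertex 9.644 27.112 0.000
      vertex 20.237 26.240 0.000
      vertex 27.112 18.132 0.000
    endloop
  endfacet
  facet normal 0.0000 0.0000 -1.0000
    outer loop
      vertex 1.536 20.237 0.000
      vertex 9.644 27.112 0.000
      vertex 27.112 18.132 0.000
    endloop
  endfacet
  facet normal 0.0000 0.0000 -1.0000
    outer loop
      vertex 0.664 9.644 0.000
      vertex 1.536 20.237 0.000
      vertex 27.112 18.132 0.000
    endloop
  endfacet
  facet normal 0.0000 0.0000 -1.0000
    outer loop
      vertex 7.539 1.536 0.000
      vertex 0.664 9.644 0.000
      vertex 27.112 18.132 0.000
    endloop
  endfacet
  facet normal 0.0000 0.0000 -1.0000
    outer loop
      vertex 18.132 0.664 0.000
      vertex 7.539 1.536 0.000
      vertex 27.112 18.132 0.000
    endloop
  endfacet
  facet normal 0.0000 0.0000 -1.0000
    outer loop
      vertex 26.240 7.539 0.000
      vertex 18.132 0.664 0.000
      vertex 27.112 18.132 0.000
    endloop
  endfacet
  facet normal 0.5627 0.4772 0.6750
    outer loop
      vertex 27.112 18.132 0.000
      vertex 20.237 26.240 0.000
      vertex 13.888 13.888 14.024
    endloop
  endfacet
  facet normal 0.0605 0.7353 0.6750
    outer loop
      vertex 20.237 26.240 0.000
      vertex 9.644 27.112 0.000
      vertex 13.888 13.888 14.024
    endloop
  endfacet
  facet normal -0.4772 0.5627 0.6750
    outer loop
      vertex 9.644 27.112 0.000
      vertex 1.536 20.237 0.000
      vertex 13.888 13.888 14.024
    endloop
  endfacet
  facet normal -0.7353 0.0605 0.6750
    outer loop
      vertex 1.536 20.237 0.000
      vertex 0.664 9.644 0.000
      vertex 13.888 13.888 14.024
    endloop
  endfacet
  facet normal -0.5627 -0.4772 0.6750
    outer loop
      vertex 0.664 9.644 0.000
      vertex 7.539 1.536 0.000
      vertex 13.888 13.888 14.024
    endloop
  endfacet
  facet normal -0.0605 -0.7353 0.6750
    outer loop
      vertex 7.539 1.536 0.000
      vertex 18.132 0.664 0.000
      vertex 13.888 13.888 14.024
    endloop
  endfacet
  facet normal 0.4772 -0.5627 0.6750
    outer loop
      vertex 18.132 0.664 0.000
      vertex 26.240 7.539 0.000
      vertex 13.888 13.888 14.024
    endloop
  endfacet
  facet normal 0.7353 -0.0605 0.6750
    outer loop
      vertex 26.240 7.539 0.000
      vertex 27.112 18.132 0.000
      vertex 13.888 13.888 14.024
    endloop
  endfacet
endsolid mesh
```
; perimeter-only toolpath
G21 ; units = mm
G90 ; absolute positioning
G28 ; home
; layer 1
G0 Z2.337
G0 X24.908 Y17.425
G1 X19.179 Y24.181
G1 X10.351 Y24.908
G1 X3.595 Y19.179
G1 X2.868 Y10.351
G1 X8.597 Y3.595
G1 X17.425 Y2.868
G1 X24.181 Y8.597
G1 X24.908 Y17.425
; layer 2
G0 Z4.675
G0 X22.704 Y16.717
G1 X18.121 Y22.123
G1 X11.059 Y22.704
G1 X5.653 Y18.121
G1 X5.072 Y11.059
G1 X9.655 Y5.653
G1 X16.717 Y5.072
G1 X22.123 Y9.655
G1 X22.704 Y16.717
; layer 3
G0 Z7.012
G0 X20.500 Y16.010
G1 X17.062 Y20.064
G1 X11.766 Y20.500
G1 X7.712 Y17.062
G1 X7.276 Y11.766
G1 X10.713 Y7.712
G1 X16.010 Y7.276
G1 X20.064 Y10.713
G1 X20.500 Y16.010
; layer 4
G0 Z9.349
G0 X18.296 Y15.303
G1 X16.004 Y18.005
G1 X12.473 Y18.296
G1 X9.771 Y16.004
G1 X9.480 Y12.473
G1 X11.772 Y9.771
G1 X15.303 Y9.480
G1 X18.005 Y11.772
G1 X18.296 Y15.303
; layer 5
G0 Z11.687
G0 X16.092 Y14.595
G1 X14.946 Y15.947
G1 X13.181 Y16.092
G1 X11.829 Y14.946
G1 X11.684 Y13.181
G1 X12.830 Y11.829
G1 X14.595 Y11.684
G1 X15.947 Y12.830
G1 X16.092 Y14.595
M2 ; end

The solid is a regular 8-sided pyramid, base circumscribed radius ≈ 13.9 mm, apex at z ≈ 14 mm. Slicing at Δz = 2.337 mm — 6 equal slices spanning the solid's height, so layer i sits at z = i·h/6 — gives 5 non-empty perimeters. Each is a 8-segment closed polygon; G0 lifts to the layer z and rapids to the start vertex, then G1 traces the edges. The cross-section shrinks linearly with z (the slice at the apex is degenerate and omitted).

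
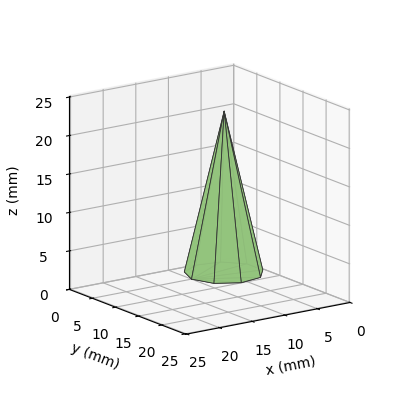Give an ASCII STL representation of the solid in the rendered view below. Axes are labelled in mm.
Reading the render: the shape is a regular 9-sided pyramid, base circumscribed radius ≈ 5 mm, apex at z ≈ 21 mm (dimensions read to the nearest mm from the axis ticks). For the STL, each face is triangulated and given an outward normal.

solid part
  facet normal 0.0000 0.0000 -1.0000
    outer loop
      vertex 5.87 9.92 0.00
      vertex 8.83 8.21 0.00
      vertex 10.00 5.00 0.00
    endloop
  endfacet
  facet normal 0.0000 0.0000 -1.0000
    outer loop
      vertex 2.50 9.33 0.00
      vertex 5.87 9.92 0.00
      vertex 10.00 5.00 0.00
    endloop
  endfacet
  facet normal 0.0000 0.0000 -1.0000
    outer loop
      vertex 0.30 6.71 0.00
      vertex 2.50 9.33 0.00
      vertex 10.00 5.00 0.00
    endloop
  endfacet
  facet normal 0.0000 0.0000 -1.0000
    outer loop
      vertex 0.30 3.29 0.00
      vertex 0.30 6.71 0.00
      vertex 10.00 5.00 0.00
    endloop
  endfacet
  facet normal 0.0000 0.0000 -1.0000
    outer loop
      vertex 2.50 0.67 0.00
      vertex 0.30 3.29 0.00
      vertex 10.00 5.00 0.00
    endloop
  endfacet
  facet normal 0.0000 0.0000 -1.0000
    outer loop
      vertex 5.87 0.08 0.00
      vertex 2.50 0.67 0.00
      vertex 10.00 5.00 0.00
    endloop
  endfacet
  facet normal 0.0000 0.0000 -1.0000
    outer loop
      vertex 8.83 1.79 0.00
      vertex 5.87 0.08 0.00
      vertex 10.00 5.00 0.00
    endloop
  endfacet
  facet normal 0.9169 0.3342 0.2183
    outer loop
      vertex 10.00 5.00 0.00
      vertex 8.83 8.21 0.00
      vertex 5.00 5.00 21.00
    endloop
  endfacet
  facet normal 0.4882 0.8450 0.2182
    outer loop
      vertex 8.83 8.21 0.00
      vertex 5.87 9.92 0.00
      vertex 5.00 5.00 21.00
    endloop
  endfacet
  facet normal -0.1683 0.9613 0.2182
    outer loop
      vertex 5.87 9.92 0.00
      vertex 2.50 9.33 0.00
      vertex 5.00 5.00 21.00
    endloop
  endfacet
  facet normal -0.7473 0.6275 0.2184
    outer loop
      vertex 2.50 9.33 0.00
      vertex 0.30 6.71 0.00
      vertex 5.00 5.00 21.00
    endloop
  endfacet
  facet normal -0.9759 0.0000 0.2184
    outer loop
      vertex 0.30 6.71 0.00
      vertex 0.30 3.29 0.00
      vertex 5.00 5.00 21.00
    endloop
  endfacet
  facet normal -0.7473 -0.6275 0.2184
    outer loop
      vertex 0.30 3.29 0.00
      vertex 2.50 0.67 0.00
      vertex 5.00 5.00 21.00
    endloop
  endfacet
  facet normal -0.1683 -0.9613 0.2182
    outer loop
      vertex 2.50 0.67 0.00
      vertex 5.87 0.08 0.00
      vertex 5.00 5.00 21.00
    endloop
  endfacet
  facet normal 0.4882 -0.8450 0.2182
    outer loop
      vertex 5.87 0.08 0.00
      vertex 8.83 1.79 0.00
      vertex 5.00 5.00 21.00
    endloop
  endfacet
  facet normal 0.9169 -0.3342 0.2183
    outer loop
      vertex 8.83 1.79 0.00
      vertex 10.00 5.00 0.00
      vertex 5.00 5.00 21.00
    endloop
  endfacet
endsolid part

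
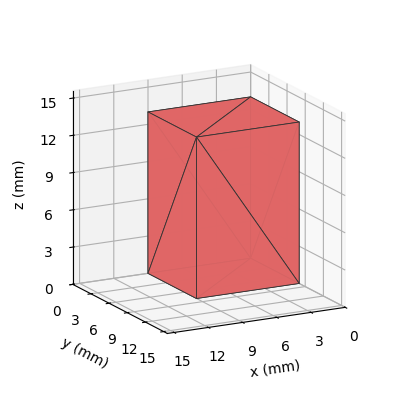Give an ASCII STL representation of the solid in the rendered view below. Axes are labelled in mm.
Reading the render: the shape is a rectangular box, roughly 9 × 8 mm footprint and 13 mm tall (dimensions read to the nearest mm from the axis ticks). For the STL, each face is triangulated and given an outward normal.

solid part
  facet normal 0.0000 0.0000 -1.0000
    outer loop
      vertex 9.0 8.0 0.0
      vertex 9.0 0.0 0.0
      vertex 0.0 0.0 0.0
    endloop
  endfacet
  facet normal 0.0000 0.0000 -1.0000
    outer loop
      vertex 0.0 8.0 0.0
      vertex 9.0 8.0 0.0
      vertex 0.0 0.0 0.0
    endloop
  endfacet
  facet normal 0.0000 0.0000 1.0000
    outer loop
      vertex 0.0 0.0 13.0
      vertex 9.0 0.0 13.0
      vertex 9.0 8.0 13.0
    endloop
  endfacet
  facet normal 0.0000 0.0000 1.0000
    outer loop
      vertex 0.0 0.0 13.0
      vertex 9.0 8.0 13.0
      vertex 0.0 8.0 13.0
    endloop
  endfacet
  facet normal 0.0000 -1.0000 0.0000
    outer loop
      vertex 0.0 0.0 0.0
      vertex 9.0 0.0 0.0
      vertex 9.0 0.0 13.0
    endloop
  endfacet
  facet normal 0.0000 -1.0000 0.0000
    outer loop
      vertex 0.0 0.0 0.0
      vertex 9.0 0.0 13.0
      vertex 0.0 0.0 13.0
    endloop
  endfacet
  facet normal 0.0000 1.0000 0.0000
    outer loop
      vertex 9.0 8.0 13.0
      vertex 9.0 8.0 0.0
      vertex 0.0 8.0 0.0
    endloop
  endfacet
  facet normal 0.0000 1.0000 0.0000
    outer loop
      vertex 0.0 8.0 13.0
      vertex 9.0 8.0 13.0
      vertex 0.0 8.0 0.0
    endloop
  endfacet
  facet normal -1.0000 0.0000 0.0000
    outer loop
      vertex 0.0 8.0 13.0
      vertex 0.0 8.0 0.0
      vertex 0.0 0.0 0.0
    endloop
  endfacet
  facet normal -1.0000 0.0000 0.0000
    outer loop
      vertex 0.0 0.0 13.0
      vertex 0.0 8.0 13.0
      vertex 0.0 0.0 0.0
    endloop
  endfacet
  facet normal 1.0000 0.0000 0.0000
    outer loop
      vertex 9.0 0.0 0.0
      vertex 9.0 8.0 0.0
      vertex 9.0 8.0 13.0
    endloop
  endfacet
  facet normal 1.0000 0.0000 0.0000
    outer loop
      vertex 9.0 0.0 0.0
      vertex 9.0 8.0 13.0
      vertex 9.0 0.0 13.0
    endloop
  endfacet
endsolid part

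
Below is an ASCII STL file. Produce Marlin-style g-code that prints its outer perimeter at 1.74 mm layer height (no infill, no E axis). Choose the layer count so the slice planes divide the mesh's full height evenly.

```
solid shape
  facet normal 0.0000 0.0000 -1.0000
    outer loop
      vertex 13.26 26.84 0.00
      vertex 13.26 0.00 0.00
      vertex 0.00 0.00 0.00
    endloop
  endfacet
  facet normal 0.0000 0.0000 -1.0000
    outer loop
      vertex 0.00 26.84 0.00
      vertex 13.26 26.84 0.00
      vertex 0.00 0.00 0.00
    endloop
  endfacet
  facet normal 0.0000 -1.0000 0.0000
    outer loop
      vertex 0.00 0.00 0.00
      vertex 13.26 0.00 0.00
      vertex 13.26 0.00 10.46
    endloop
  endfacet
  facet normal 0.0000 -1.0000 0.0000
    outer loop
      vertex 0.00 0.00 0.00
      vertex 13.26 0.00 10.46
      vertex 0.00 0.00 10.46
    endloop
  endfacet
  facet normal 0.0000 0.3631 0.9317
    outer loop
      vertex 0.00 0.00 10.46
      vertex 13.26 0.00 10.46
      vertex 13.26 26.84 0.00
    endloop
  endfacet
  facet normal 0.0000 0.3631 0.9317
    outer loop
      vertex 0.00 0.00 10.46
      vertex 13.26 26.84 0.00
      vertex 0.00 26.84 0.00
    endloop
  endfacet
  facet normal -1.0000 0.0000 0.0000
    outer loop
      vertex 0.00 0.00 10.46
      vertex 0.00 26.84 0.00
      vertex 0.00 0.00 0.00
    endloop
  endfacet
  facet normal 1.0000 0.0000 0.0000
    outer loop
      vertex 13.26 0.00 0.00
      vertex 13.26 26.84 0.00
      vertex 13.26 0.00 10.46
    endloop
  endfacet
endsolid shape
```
; perimeter-only toolpath
G21 ; units = mm
G90 ; absolute positioning
G28 ; home
; layer 1
G0 Z1.74
G0 X0.00 Y0.00
G1 X13.26 Y0.00
G1 X13.26 Y22.37
G1 X0.00 Y22.37
G1 X0.00 Y0.00
; layer 2
G0 Z3.49
G0 X0.00 Y0.00
G1 X13.26 Y0.00
G1 X13.26 Y17.89
G1 X0.00 Y17.89
G1 X0.00 Y0.00
; layer 3
G0 Z5.23
G0 X0.00 Y0.00
G1 X13.26 Y0.00
G1 X13.26 Y13.42
G1 X0.00 Y13.42
G1 X0.00 Y0.00
; layer 4
G0 Z6.97
G0 X0.00 Y0.00
G1 X13.26 Y0.00
G1 X13.26 Y8.95
G1 X0.00 Y8.95
G1 X0.00 Y0.00
; layer 5
G0 Z8.72
G0 X0.00 Y0.00
G1 X13.26 Y0.00
G1 X13.26 Y4.47
G1 X0.00 Y4.47
G1 X0.00 Y0.00
M2 ; end

The solid is a wedge (ramp): 13.3 × 26.8 mm base, rising to 10.5 mm along the y=0 edge and sloping linearly to z=0 at y=26.8. Slicing at Δz = 1.74 mm — 6 equal slices spanning the solid's height, so layer i sits at z = i·h/6 — gives 5 non-empty perimeters. Each is a 4-segment closed polygon; G0 lifts to the layer z and rapids to the start vertex, then G1 traces the edges. The cross-section shrinks linearly with z (the slice at the apex is degenerate and omitted).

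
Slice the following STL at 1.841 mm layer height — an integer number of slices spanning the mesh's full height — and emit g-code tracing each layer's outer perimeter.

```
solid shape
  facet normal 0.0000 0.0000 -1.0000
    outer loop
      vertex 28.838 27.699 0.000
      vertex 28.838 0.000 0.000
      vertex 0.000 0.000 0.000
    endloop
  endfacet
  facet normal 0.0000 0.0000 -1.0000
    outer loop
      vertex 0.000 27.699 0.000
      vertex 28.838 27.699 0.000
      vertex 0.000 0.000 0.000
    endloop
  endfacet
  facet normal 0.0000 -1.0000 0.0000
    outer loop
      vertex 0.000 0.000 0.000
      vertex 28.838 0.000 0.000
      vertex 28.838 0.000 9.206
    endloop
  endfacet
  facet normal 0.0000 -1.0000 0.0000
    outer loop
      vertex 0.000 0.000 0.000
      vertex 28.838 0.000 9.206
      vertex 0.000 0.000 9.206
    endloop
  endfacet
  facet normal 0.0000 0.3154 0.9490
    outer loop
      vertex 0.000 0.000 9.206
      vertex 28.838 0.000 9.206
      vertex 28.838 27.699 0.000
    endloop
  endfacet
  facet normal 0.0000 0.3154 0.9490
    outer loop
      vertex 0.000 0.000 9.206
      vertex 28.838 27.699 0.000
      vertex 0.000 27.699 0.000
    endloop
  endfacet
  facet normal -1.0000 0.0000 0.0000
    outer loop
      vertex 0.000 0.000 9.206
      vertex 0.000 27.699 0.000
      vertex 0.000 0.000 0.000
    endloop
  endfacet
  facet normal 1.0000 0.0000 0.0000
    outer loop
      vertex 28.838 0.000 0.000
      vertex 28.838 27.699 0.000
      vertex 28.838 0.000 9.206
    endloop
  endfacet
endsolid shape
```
; perimeter-only toolpath
G21 ; units = mm
G90 ; absolute positioning
G28 ; home
; layer 1
G0 Z1.841
G0 X0.000 Y0.000
G1 X28.838 Y0.000
G1 X28.838 Y22.159
G1 X0.000 Y22.159
G1 X0.000 Y0.000
; layer 2
G0 Z3.682
G0 X0.000 Y0.000
G1 X28.838 Y0.000
G1 X28.838 Y16.619
G1 X0.000 Y16.619
G1 X0.000 Y0.000
; layer 3
G0 Z5.524
G0 X0.000 Y0.000
G1 X28.838 Y0.000
G1 X28.838 Y11.080
G1 X0.000 Y11.080
G1 X0.000 Y0.000
; layer 4
G0 Z7.365
G0 X0.000 Y0.000
G1 X28.838 Y0.000
G1 X28.838 Y5.540
G1 X0.000 Y5.540
G1 X0.000 Y0.000
M2 ; end

The solid is a wedge (ramp): 28.8 × 27.7 mm base, rising to 9.21 mm along the y=0 edge and sloping linearly to z=0 at y=27.7. Slicing at Δz = 1.841 mm — 5 equal slices spanning the solid's height, so layer i sits at z = i·h/5 — gives 4 non-empty perimeters. Each is a 4-segment closed polygon; G0 lifts to the layer z and rapids to the start vertex, then G1 traces the edges. The cross-section shrinks linearly with z (the slice at the apex is degenerate and omitted).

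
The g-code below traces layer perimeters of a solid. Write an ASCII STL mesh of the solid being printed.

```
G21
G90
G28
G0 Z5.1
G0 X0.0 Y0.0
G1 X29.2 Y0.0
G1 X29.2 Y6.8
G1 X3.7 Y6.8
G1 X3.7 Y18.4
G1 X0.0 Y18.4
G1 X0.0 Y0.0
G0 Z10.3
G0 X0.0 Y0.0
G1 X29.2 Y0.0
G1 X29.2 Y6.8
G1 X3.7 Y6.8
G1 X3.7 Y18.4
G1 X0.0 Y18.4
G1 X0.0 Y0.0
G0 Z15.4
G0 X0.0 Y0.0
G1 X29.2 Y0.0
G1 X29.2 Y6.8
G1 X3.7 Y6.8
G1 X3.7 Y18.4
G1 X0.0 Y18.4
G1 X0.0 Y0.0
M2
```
solid part
  facet normal 0.0000 0.0000 -1.0000
    outer loop
      vertex 29.2 6.8 0.0
      vertex 29.2 0.0 0.0
      vertex 0.0 0.0 0.0
    endloop
  endfacet
  facet normal 0.0000 0.0000 -1.0000
    outer loop
      vertex 3.7 6.8 0.0
      vertex 29.2 6.8 0.0
      vertex 0.0 0.0 0.0
    endloop
  endfacet
  facet normal 0.0000 0.0000 -1.0000
    outer loop
      vertex 3.7 18.4 0.0
      vertex 3.7 6.8 0.0
      vertex 0.0 0.0 0.0
    endloop
  endfacet
  facet normal 0.0000 0.0000 -1.0000
    outer loop
      vertex 0.0 18.4 0.0
      vertex 3.7 18.4 0.0
      vertex 0.0 0.0 0.0
    endloop
  endfacet
  facet normal 0.0000 0.0000 1.0000
    outer loop
      vertex 0.0 0.0 15.4
      vertex 29.2 0.0 15.4
      vertex 29.2 6.8 15.4
    endloop
  endfacet
  facet normal 0.0000 0.0000 1.0000
    outer loop
      vertex 0.0 0.0 15.4
      vertex 29.2 6.8 15.4
      vertex 3.7 6.8 15.4
    endloop
  endfacet
  facet normal 0.0000 0.0000 1.0000
    outer loop
      vertex 0.0 0.0 15.4
      vertex 3.7 6.8 15.4
      vertex 3.7 18.4 15.4
    endloop
  endfacet
  facet normal 0.0000 0.0000 1.0000
    outer loop
      vertex 0.0 0.0 15.4
      vertex 3.7 18.4 15.4
      vertex 0.0 18.4 15.4
    endloop
  endfacet
  facet normal 0.0000 -1.0000 0.0000
    outer loop
      vertex 0.0 0.0 0.0
      vertex 29.2 0.0 0.0
      vertex 29.2 0.0 15.4
    endloop
  endfacet
  facet normal 0.0000 -1.0000 0.0000
    outer loop
      vertex 0.0 0.0 0.0
      vertex 29.2 0.0 15.4
      vertex 0.0 0.0 15.4
    endloop
  endfacet
  facet normal 1.0000 0.0000 0.0000
    outer loop
      vertex 29.2 0.0 0.0
      vertex 29.2 6.8 0.0
      vertex 29.2 6.8 15.4
    endloop
  endfacet
  facet normal 1.0000 0.0000 0.0000
    outer loop
      vertex 29.2 0.0 0.0
      vertex 29.2 6.8 15.4
      vertex 29.2 0.0 15.4
    endloop
  endfacet
  facet normal 0.0000 1.0000 0.0000
    outer loop
      vertex 29.2 6.8 0.0
      vertex 3.7 6.8 0.0
      vertex 3.7 6.8 15.4
    endloop
  endfacet
  facet normal 0.0000 1.0000 0.0000
    outer loop
      vertex 29.2 6.8 0.0
      vertex 3.7 6.8 15.4
      vertex 29.2 6.8 15.4
    endloop
  endfacet
  facet normal 1.0000 0.0000 0.0000
    outer loop
      vertex 3.7 6.8 0.0
      vertex 3.7 18.4 0.0
      vertex 3.7 18.4 15.4
    endloop
  endfacet
  facet normal 1.0000 0.0000 0.0000
    outer loop
      vertex 3.7 6.8 0.0
      vertex 3.7 18.4 15.4
      vertex 3.7 6.8 15.4
    endloop
  endfacet
  facet normal 0.0000 1.0000 0.0000
    outer loop
      vertex 3.7 18.4 0.0
      vertex 0.0 18.4 0.0
      vertex 0.0 18.4 15.4
    endloop
  endfacet
  facet normal 0.0000 1.0000 0.0000
    outer loop
      vertex 3.7 18.4 0.0
      vertex 0.0 18.4 15.4
      vertex 3.7 18.4 15.4
    endloop
  endfacet
  facet normal -1.0000 0.0000 0.0000
    outer loop
      vertex 0.0 18.4 0.0
      vertex 0.0 0.0 0.0
      vertex 0.0 0.0 15.4
    endloop
  endfacet
  facet normal -1.0000 0.0000 0.0000
    outer loop
      vertex 0.0 18.4 0.0
      vertex 0.0 0.0 15.4
      vertex 0.0 18.4 15.4
    endloop
  endfacet
endsolid part

The G0 Z moves step by Δz≈5.1 mm. Every layer's G1 loop is the same polygon, so the solid is a straight extrusion of it from z=0 to z≈15.4. Closing with flat bottom and top caps and triangulating gives 20 facets — an L-shaped prism: outer 29.2 × 18.4 mm, arm thicknesses ≈ 6.8 mm (horizontal) and 3.7 mm (vertical), extruded 15.4 mm in z.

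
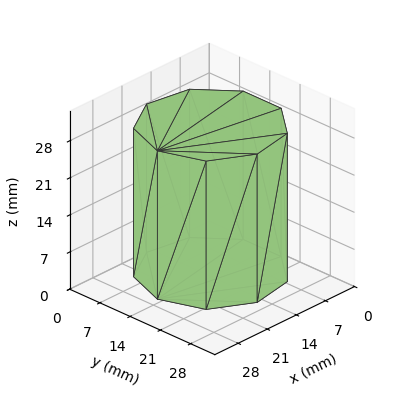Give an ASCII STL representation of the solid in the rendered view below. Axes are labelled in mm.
Reading the render: the shape is a regular 9-sided prism (a cylinder approximated with 9 flat sides), circumscribed radius ≈ 13 mm, height ≈ 28 mm (dimensions read to the nearest mm from the axis ticks). For the STL, each face is triangulated and given an outward normal.

solid part
  facet normal 0.0000 0.0000 -1.0000
    outer loop
      vertex 15.3 25.8 0.0
      vertex 23.0 21.4 0.0
      vertex 26.0 13.0 0.0
    endloop
  endfacet
  facet normal 0.0000 0.0000 -1.0000
    outer loop
      vertex 6.5 24.3 0.0
      vertex 15.3 25.8 0.0
      vertex 26.0 13.0 0.0
    endloop
  endfacet
  facet normal 0.0000 0.0000 -1.0000
    outer loop
      vertex 0.8 17.4 0.0
      vertex 6.5 24.3 0.0
      vertex 26.0 13.0 0.0
    endloop
  endfacet
  facet normal 0.0000 0.0000 -1.0000
    outer loop
      vertex 0.8 8.6 0.0
      vertex 0.8 17.4 0.0
      vertex 26.0 13.0 0.0
    endloop
  endfacet
  facet normal 0.0000 0.0000 -1.0000
    outer loop
      vertex 6.5 1.7 0.0
      vertex 0.8 8.6 0.0
      vertex 26.0 13.0 0.0
    endloop
  endfacet
  facet normal 0.0000 0.0000 -1.0000
    outer loop
      vertex 15.3 0.2 0.0
      vertex 6.5 1.7 0.0
      vertex 26.0 13.0 0.0
    endloop
  endfacet
  facet normal 0.0000 0.0000 -1.0000
    outer loop
      vertex 23.0 4.6 0.0
      vertex 15.3 0.2 0.0
      vertex 26.0 13.0 0.0
    endloop
  endfacet
  facet normal 0.0000 0.0000 1.0000
    outer loop
      vertex 26.0 13.0 28.0
      vertex 23.0 21.4 28.0
      vertex 15.3 25.8 28.0
    endloop
  endfacet
  facet normal 0.0000 0.0000 1.0000
    outer loop
      vertex 26.0 13.0 28.0
      vertex 15.3 25.8 28.0
      vertex 6.5 24.3 28.0
    endloop
  endfacet
  facet normal 0.0000 0.0000 1.0000
    outer loop
      vertex 26.0 13.0 28.0
      vertex 6.5 24.3 28.0
      vertex 0.8 17.4 28.0
    endloop
  endfacet
  facet normal 0.0000 0.0000 1.0000
    outer loop
      vertex 26.0 13.0 28.0
      vertex 0.8 17.4 28.0
      vertex 0.8 8.6 28.0
    endloop
  endfacet
  facet normal 0.0000 0.0000 1.0000
    outer loop
      vertex 26.0 13.0 28.0
      vertex 0.8 8.6 28.0
      vertex 6.5 1.7 28.0
    endloop
  endfacet
  facet normal 0.0000 0.0000 1.0000
    outer loop
      vertex 26.0 13.0 28.0
      vertex 6.5 1.7 28.0
      vertex 15.3 0.2 28.0
    endloop
  endfacet
  facet normal 0.0000 0.0000 1.0000
    outer loop
      vertex 26.0 13.0 28.0
      vertex 15.3 0.2 28.0
      vertex 23.0 4.6 28.0
    endloop
  endfacet
  facet normal 0.9417 0.3363 0.0000
    outer loop
      vertex 26.0 13.0 0.0
      vertex 23.0 21.4 0.0
      vertex 23.0 21.4 28.0
    endloop
  endfacet
  facet normal 0.9417 0.3363 0.0000
    outer loop
      vertex 26.0 13.0 0.0
      vertex 23.0 21.4 28.0
      vertex 26.0 13.0 28.0
    endloop
  endfacet
  facet normal 0.4961 0.8682 0.0000
    outer loop
      vertex 23.0 21.4 0.0
      vertex 15.3 25.8 0.0
      vertex 15.3 25.8 28.0
    endloop
  endfacet
  facet normal 0.4961 0.8682 0.0000
    outer loop
      vertex 23.0 21.4 0.0
      vertex 15.3 25.8 28.0
      vertex 23.0 21.4 28.0
    endloop
  endfacet
  facet normal -0.1680 0.9858 0.0000
    outer loop
      vertex 15.3 25.8 0.0
      vertex 6.5 24.3 0.0
      vertex 6.5 24.3 28.0
    endloop
  endfacet
  facet normal -0.1680 0.9858 0.0000
    outer loop
      vertex 15.3 25.8 0.0
      vertex 6.5 24.3 28.0
      vertex 15.3 25.8 28.0
    endloop
  endfacet
  facet normal -0.7710 0.6369 0.0000
    outer loop
      vertex 6.5 24.3 0.0
      vertex 0.8 17.4 0.0
      vertex 0.8 17.4 28.0
    endloop
  endfacet
  facet normal -0.7710 0.6369 0.0000
    outer loop
      vertex 6.5 24.3 0.0
      vertex 0.8 17.4 28.0
      vertex 6.5 24.3 28.0
    endloop
  endfacet
  facet normal -1.0000 0.0000 0.0000
    outer loop
      vertex 0.8 17.4 0.0
      vertex 0.8 8.6 0.0
      vertex 0.8 8.6 28.0
    endloop
  endfacet
  facet normal -1.0000 0.0000 0.0000
    outer loop
      vertex 0.8 17.4 0.0
      vertex 0.8 8.6 28.0
      vertex 0.8 17.4 28.0
    endloop
  endfacet
  facet normal -0.7710 -0.6369 0.0000
    outer loop
      vertex 0.8 8.6 0.0
      vertex 6.5 1.7 0.0
      vertex 6.5 1.7 28.0
    endloop
  endfacet
  facet normal -0.7710 -0.6369 0.0000
    outer loop
      vertex 0.8 8.6 0.0
      vertex 6.5 1.7 28.0
      vertex 0.8 8.6 28.0
    endloop
  endfacet
  facet normal -0.1680 -0.9858 0.0000
    outer loop
      vertex 6.5 1.7 0.0
      vertex 15.3 0.2 0.0
      vertex 15.3 0.2 28.0
    endloop
  endfacet
  facet normal -0.1680 -0.9858 0.0000
    outer loop
      vertex 6.5 1.7 0.0
      vertex 15.3 0.2 28.0
      vertex 6.5 1.7 28.0
    endloop
  endfacet
  facet normal 0.4961 -0.8682 0.0000
    outer loop
      vertex 15.3 0.2 0.0
      vertex 23.0 4.6 0.0
      vertex 23.0 4.6 28.0
    endloop
  endfacet
  facet normal 0.4961 -0.8682 0.0000
    outer loop
      vertex 15.3 0.2 0.0
      vertex 23.0 4.6 28.0
      vertex 15.3 0.2 28.0
    endloop
  endfacet
  facet normal 0.9417 -0.3363 0.0000
    outer loop
      vertex 23.0 4.6 0.0
      vertex 26.0 13.0 0.0
      vertex 26.0 13.0 28.0
    endloop
  endfacet
  facet normal 0.9417 -0.3363 0.0000
    outer loop
      vertex 23.0 4.6 0.0
      vertex 26.0 13.0 28.0
      vertex 23.0 4.6 28.0
    endloop
  endfacet
endsolid part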